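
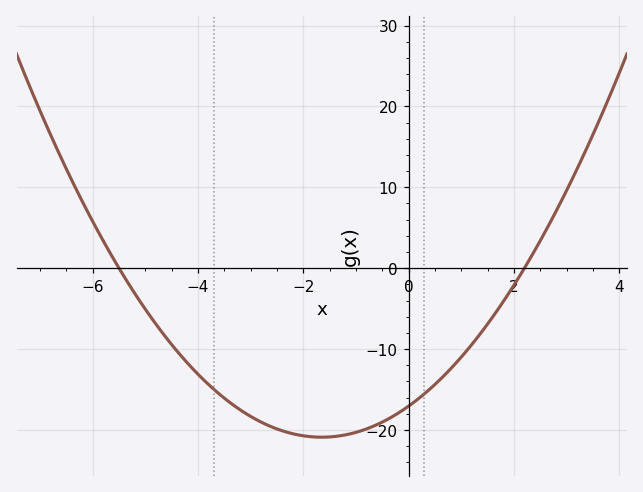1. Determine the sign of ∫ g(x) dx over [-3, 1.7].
negative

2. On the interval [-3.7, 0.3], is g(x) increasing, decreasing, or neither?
neither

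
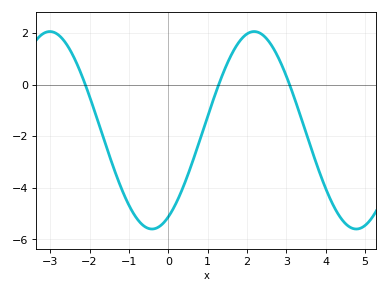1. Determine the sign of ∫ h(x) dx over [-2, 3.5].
negative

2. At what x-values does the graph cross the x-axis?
-2.11, 1.28, 3.08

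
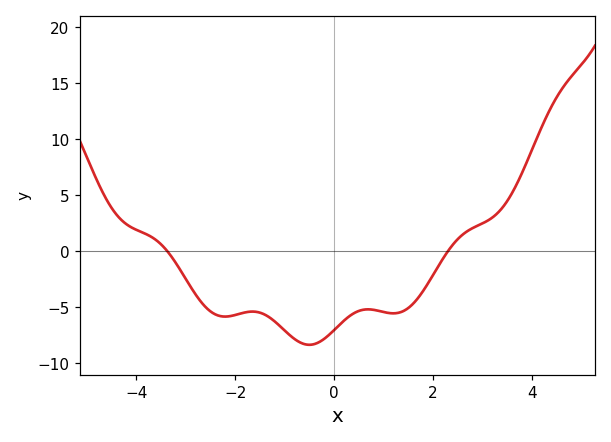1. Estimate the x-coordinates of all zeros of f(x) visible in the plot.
-3.37, 2.3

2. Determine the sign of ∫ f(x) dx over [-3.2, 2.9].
negative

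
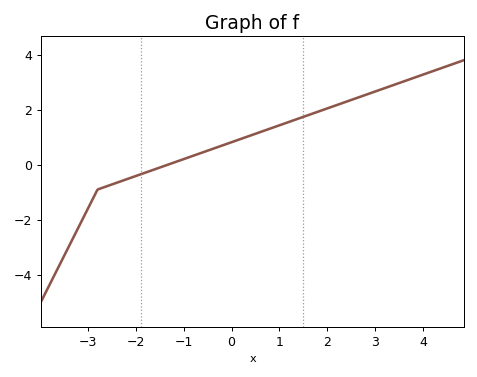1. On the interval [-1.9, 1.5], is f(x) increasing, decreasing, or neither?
increasing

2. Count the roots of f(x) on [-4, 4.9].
1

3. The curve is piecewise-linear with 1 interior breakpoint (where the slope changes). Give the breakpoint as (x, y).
(-2.8, -0.9)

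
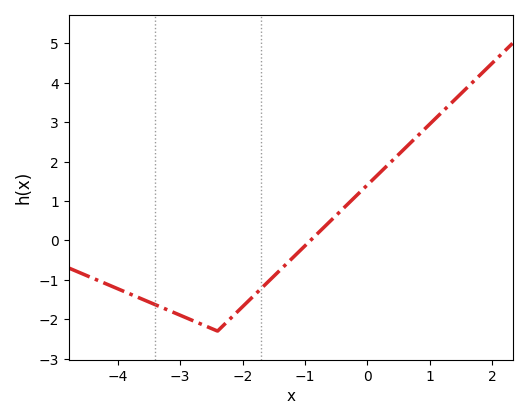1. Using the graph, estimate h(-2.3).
-2.1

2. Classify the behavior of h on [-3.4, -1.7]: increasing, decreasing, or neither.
neither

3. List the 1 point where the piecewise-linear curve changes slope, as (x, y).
(-2.4, -2.3)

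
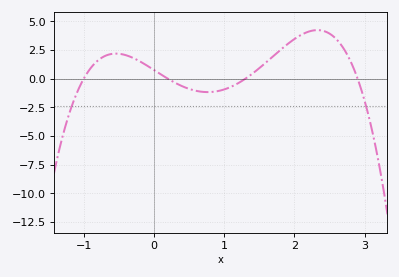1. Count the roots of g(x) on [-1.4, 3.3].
4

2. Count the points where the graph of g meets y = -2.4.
2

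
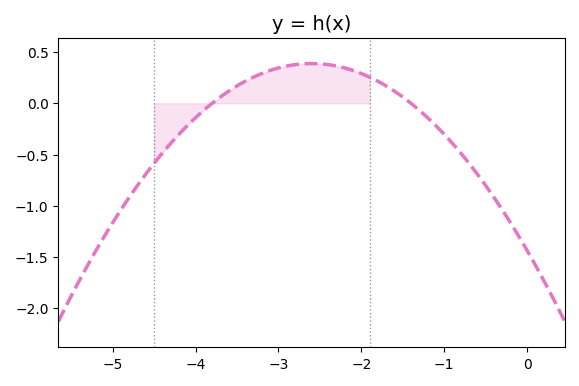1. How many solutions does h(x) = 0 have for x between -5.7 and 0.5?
2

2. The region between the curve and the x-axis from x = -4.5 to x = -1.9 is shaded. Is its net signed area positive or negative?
positive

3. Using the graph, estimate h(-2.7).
0.386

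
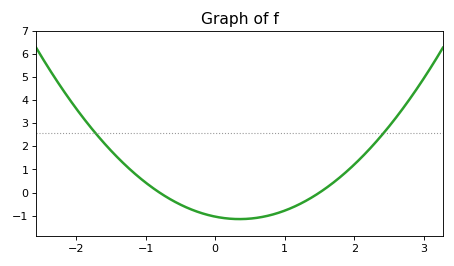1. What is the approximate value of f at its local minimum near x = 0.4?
-1.2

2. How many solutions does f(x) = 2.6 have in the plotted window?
2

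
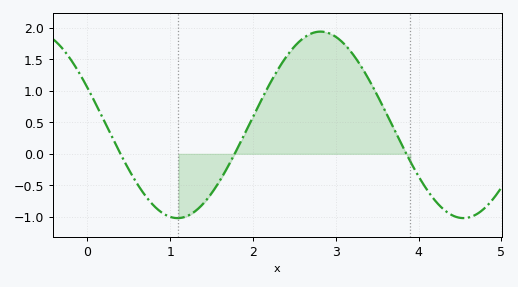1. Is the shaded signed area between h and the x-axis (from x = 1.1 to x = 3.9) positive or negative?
positive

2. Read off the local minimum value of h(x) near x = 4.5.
-1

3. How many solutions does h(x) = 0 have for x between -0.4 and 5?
3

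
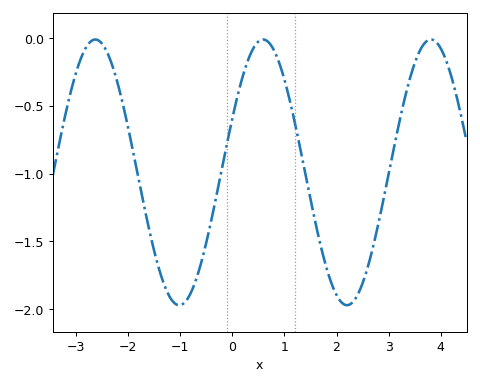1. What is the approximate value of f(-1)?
-1.97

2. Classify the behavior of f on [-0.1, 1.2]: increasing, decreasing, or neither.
neither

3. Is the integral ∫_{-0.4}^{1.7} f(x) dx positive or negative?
negative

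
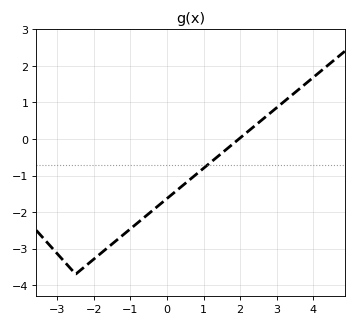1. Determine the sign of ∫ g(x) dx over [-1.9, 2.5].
negative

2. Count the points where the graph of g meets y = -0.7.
1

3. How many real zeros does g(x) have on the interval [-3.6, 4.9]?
1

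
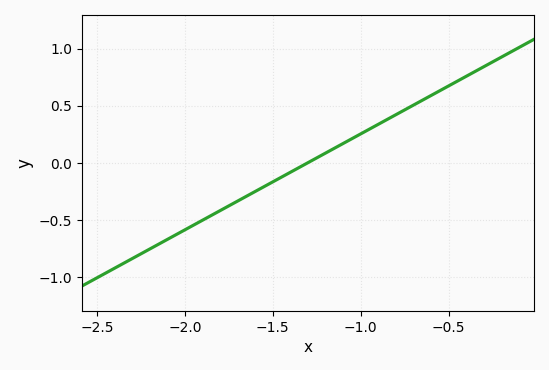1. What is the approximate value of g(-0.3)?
0.85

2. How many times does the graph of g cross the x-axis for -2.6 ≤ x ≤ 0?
1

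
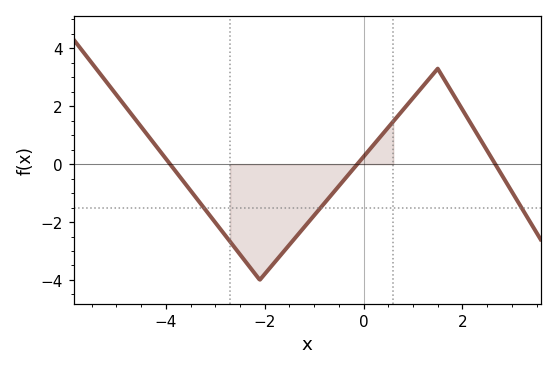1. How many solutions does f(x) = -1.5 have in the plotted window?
3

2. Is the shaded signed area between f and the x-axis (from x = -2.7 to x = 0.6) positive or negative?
negative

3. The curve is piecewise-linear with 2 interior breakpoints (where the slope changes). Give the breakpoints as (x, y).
(-2.1, -4); (1.5, 3.3)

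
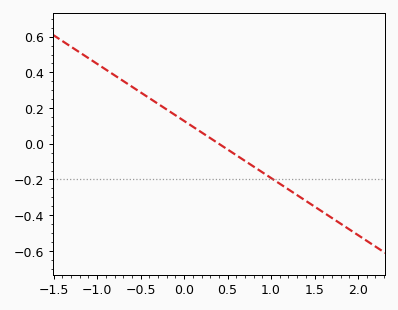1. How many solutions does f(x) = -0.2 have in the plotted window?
1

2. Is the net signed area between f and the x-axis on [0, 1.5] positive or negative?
negative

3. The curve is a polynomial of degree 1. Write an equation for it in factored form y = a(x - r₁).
y = -0.32(x - 0.4)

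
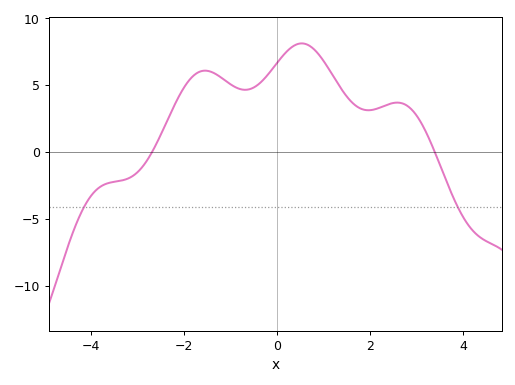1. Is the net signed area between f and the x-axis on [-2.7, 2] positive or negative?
positive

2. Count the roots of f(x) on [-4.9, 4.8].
2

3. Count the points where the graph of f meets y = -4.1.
2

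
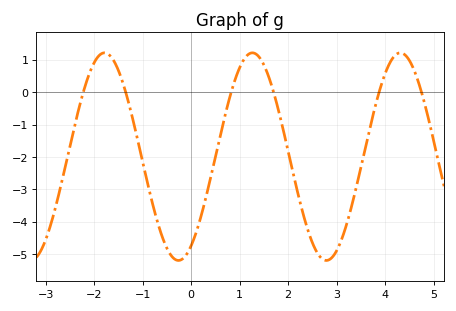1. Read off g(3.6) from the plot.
-1.7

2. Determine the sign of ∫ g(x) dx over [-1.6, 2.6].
negative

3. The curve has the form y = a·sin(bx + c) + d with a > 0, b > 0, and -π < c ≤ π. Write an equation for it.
y = 3.2sin(2.1x - 1) - 1.99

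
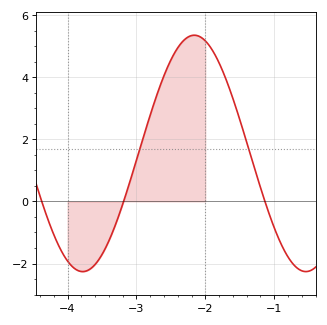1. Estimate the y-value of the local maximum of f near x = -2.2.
5.4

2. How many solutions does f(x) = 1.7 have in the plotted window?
2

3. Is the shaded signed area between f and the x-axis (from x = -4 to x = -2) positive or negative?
positive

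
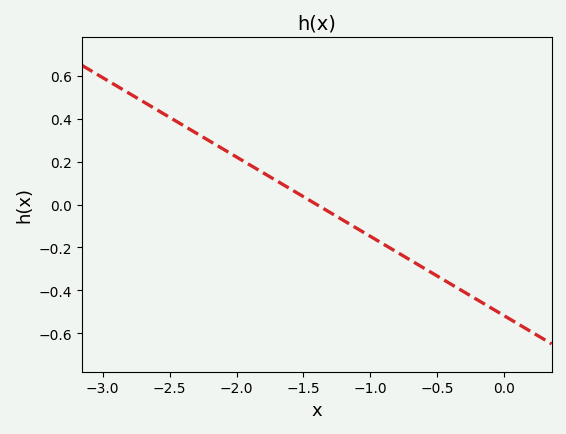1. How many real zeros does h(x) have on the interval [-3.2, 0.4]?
1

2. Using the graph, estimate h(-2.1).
0.259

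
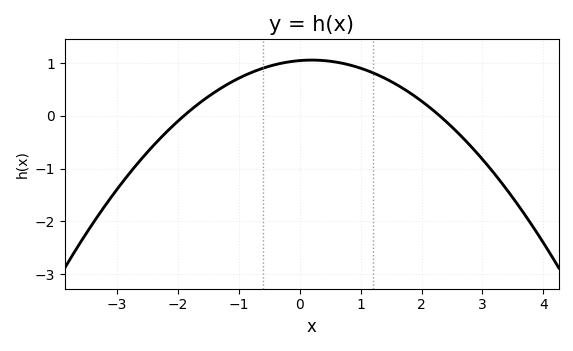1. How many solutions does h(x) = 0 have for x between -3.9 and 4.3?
2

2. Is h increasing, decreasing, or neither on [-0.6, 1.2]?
neither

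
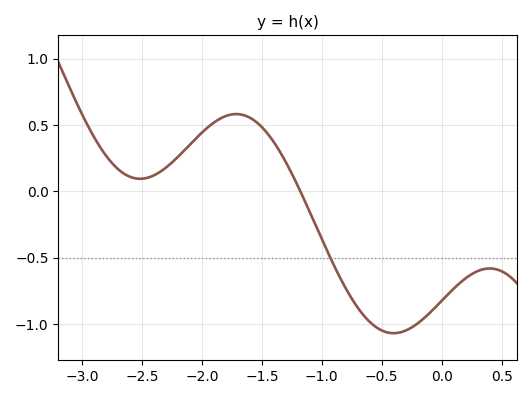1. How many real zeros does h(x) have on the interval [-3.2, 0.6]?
1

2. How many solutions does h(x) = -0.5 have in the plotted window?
1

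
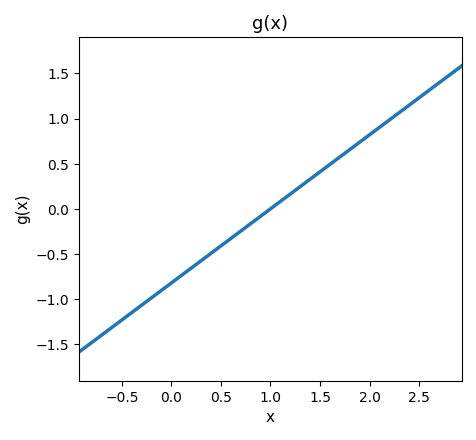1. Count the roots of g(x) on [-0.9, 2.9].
1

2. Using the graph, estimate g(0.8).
-0.164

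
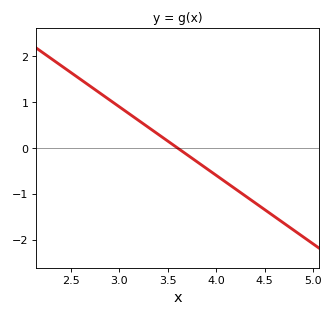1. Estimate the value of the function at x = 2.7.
1.34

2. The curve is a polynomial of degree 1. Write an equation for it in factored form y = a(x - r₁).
y = -1.49(x - 3.6)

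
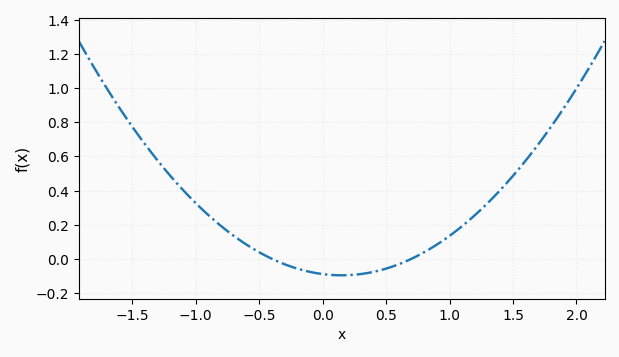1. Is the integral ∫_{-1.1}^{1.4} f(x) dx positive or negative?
positive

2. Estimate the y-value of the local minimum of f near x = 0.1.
-0.1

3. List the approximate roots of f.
-0.4, 0.7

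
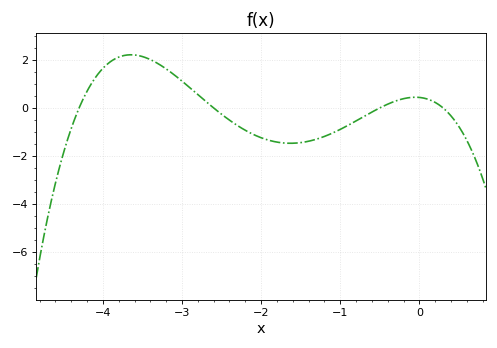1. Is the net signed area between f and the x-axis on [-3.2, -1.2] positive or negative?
negative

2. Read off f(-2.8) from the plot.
0.556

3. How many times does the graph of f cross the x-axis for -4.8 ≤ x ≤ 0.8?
4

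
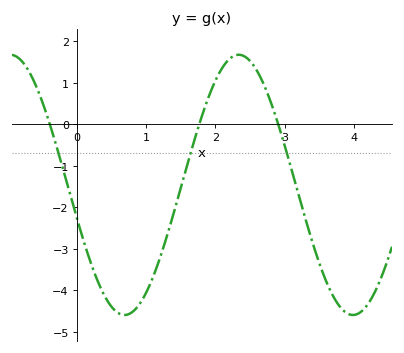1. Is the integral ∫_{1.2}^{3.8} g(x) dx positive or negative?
negative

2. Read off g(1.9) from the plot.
0.6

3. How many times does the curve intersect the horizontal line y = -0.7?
3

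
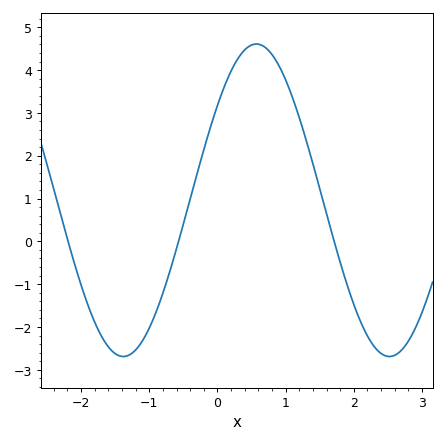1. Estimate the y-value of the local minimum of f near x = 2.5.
-2.7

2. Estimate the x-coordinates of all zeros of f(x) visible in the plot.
-2.2, -0.6, 1.7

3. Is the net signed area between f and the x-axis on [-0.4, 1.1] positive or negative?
positive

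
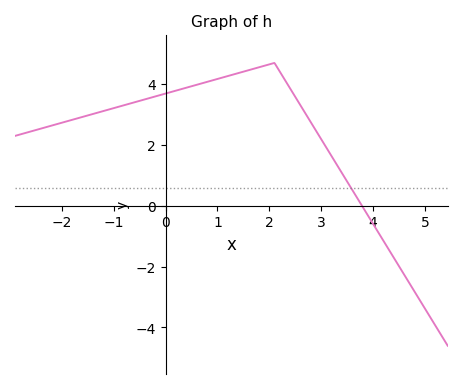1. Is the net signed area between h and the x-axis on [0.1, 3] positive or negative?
positive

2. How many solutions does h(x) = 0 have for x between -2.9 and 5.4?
1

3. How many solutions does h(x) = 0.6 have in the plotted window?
1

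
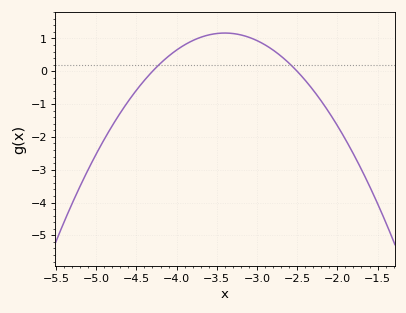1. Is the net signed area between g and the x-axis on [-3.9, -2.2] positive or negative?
positive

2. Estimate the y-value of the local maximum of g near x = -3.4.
1.2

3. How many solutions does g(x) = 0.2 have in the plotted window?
2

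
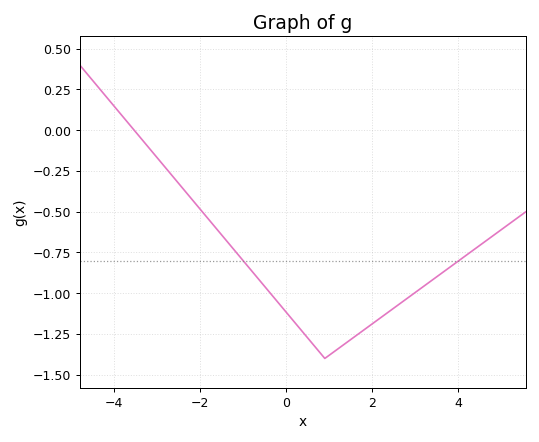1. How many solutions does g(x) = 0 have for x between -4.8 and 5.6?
1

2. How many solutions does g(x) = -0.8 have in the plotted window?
2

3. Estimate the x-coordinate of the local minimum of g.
1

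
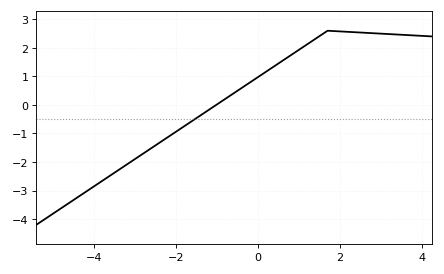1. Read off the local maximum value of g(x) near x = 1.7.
2.6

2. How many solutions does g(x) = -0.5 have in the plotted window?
1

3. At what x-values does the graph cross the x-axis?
-1.02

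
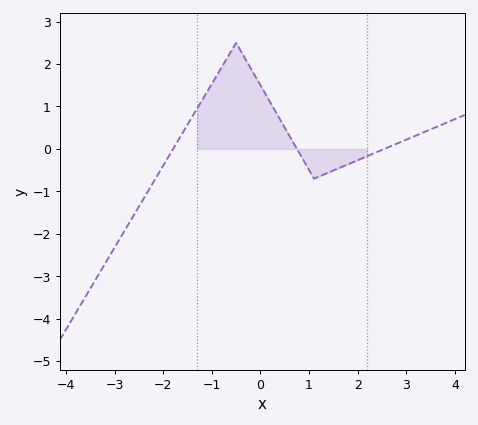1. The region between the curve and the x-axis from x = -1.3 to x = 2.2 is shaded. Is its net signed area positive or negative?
positive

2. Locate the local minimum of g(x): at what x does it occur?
1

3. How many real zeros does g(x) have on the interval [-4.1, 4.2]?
3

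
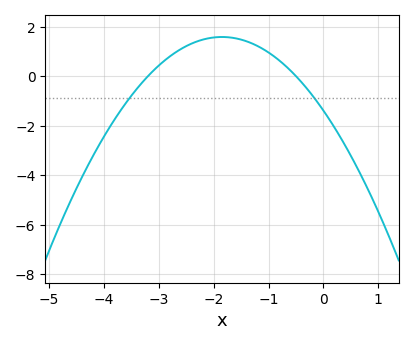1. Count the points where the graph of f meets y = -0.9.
2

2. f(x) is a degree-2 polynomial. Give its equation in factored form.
y = -0.87(x + 3.2)(x + 0.5)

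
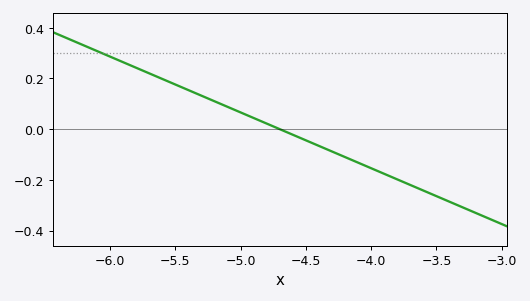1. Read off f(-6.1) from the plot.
0.308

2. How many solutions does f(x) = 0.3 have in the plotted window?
1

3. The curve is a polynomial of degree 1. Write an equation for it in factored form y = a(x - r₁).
y = -0.22(x + 4.7)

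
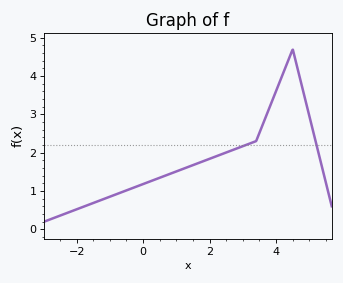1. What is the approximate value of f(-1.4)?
0.718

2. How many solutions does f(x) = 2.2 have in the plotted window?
2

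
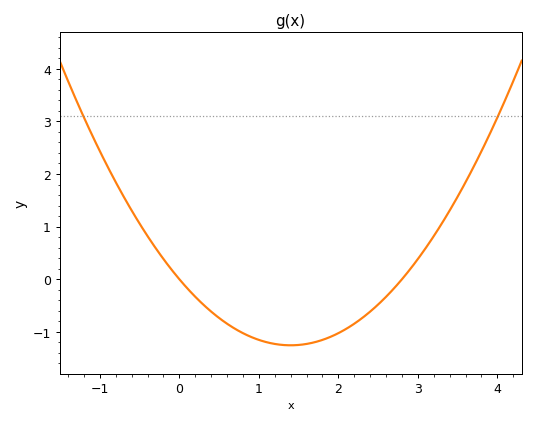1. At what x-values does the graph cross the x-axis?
0, 2.8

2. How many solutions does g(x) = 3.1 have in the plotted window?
2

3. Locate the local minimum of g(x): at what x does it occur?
1.4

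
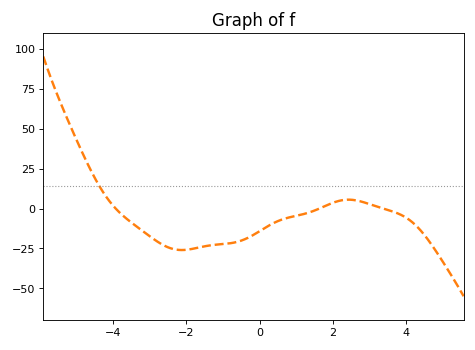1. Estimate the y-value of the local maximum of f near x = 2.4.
5.56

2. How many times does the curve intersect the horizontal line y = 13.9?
1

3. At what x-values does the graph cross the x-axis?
-3.93, 1.63, 3.37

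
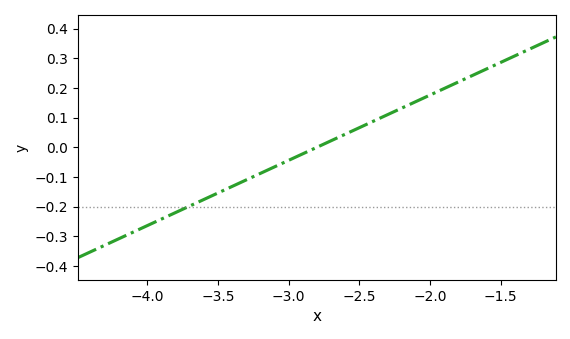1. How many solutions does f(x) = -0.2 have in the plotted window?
1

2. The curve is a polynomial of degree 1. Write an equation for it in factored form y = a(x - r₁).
y = 0.22(x + 2.8)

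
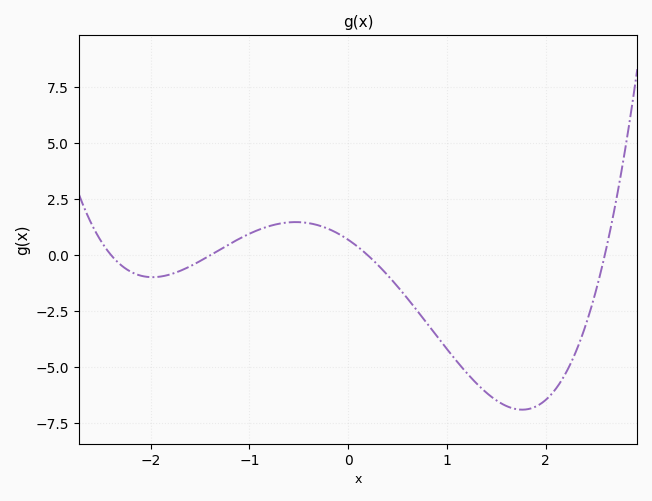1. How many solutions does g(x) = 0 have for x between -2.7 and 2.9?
4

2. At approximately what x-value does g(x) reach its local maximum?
-0.5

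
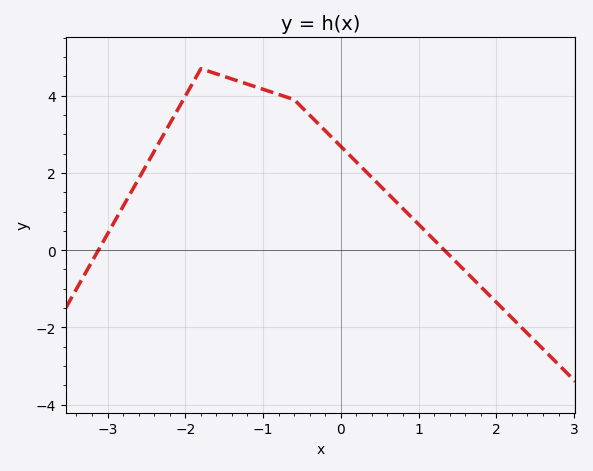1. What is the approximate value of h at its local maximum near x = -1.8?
4.6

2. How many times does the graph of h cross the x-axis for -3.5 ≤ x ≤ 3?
2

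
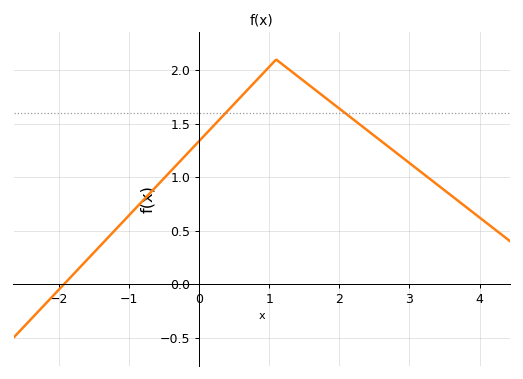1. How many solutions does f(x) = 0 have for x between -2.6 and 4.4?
1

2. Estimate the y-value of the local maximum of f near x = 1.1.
2.1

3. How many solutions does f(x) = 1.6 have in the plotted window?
2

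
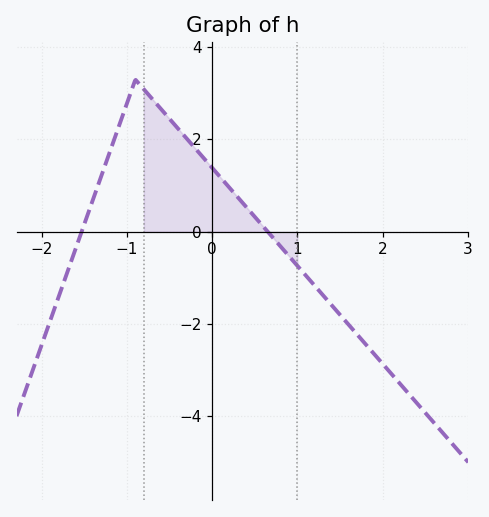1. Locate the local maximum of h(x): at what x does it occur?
-0.9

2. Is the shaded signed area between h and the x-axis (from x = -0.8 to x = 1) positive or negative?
positive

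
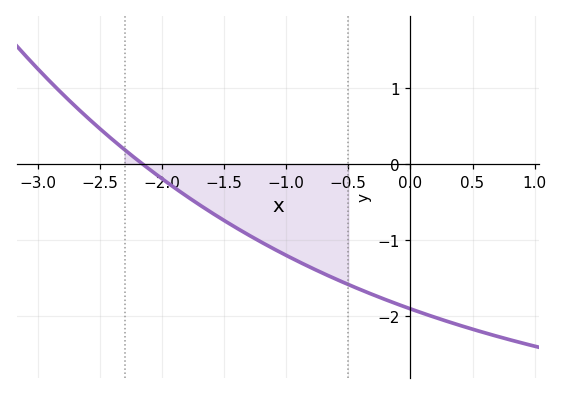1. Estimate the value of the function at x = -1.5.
-0.74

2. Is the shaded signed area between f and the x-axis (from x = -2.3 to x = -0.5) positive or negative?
negative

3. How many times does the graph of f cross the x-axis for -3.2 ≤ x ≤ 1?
1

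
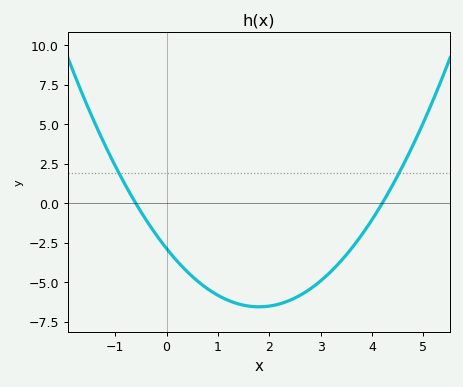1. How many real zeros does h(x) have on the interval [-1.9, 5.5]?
2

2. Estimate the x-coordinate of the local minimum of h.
1.8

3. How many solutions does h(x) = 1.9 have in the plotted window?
2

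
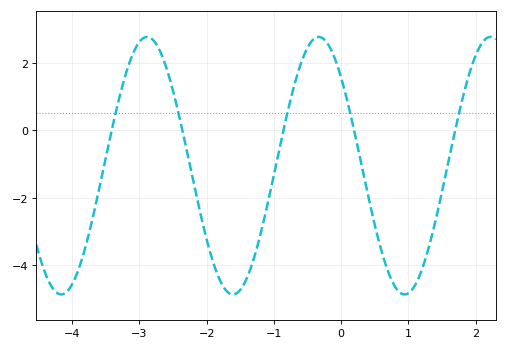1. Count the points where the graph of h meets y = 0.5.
5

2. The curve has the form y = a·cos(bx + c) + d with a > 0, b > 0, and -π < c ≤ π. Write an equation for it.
y = 3.82cos(2.46x + 0.82) - 1.05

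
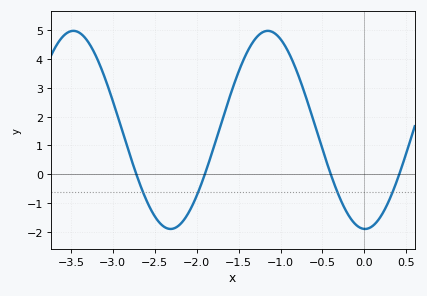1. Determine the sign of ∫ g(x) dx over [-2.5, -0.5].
positive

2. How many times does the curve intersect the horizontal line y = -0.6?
4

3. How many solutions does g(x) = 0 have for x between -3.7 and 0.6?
4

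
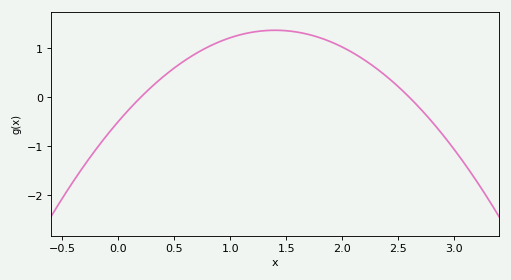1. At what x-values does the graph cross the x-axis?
0.2, 2.6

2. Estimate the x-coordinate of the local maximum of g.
1.4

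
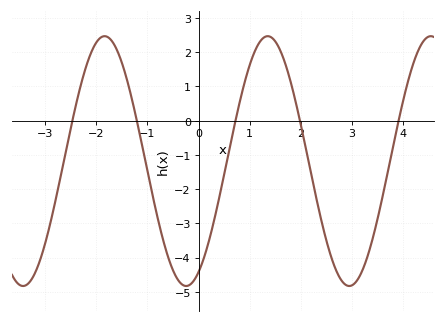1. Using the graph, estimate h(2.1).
-0.829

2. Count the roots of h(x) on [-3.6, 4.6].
5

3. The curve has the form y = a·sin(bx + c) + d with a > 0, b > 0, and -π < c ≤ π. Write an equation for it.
y = 3.65sin(1.97x - 1.09) - 1.18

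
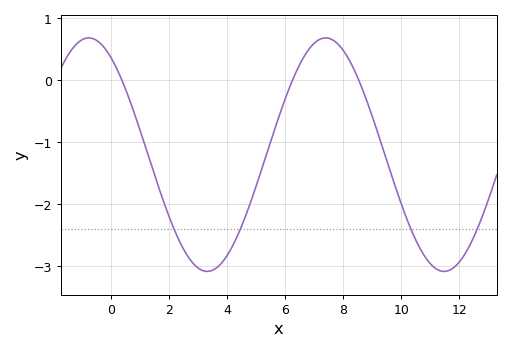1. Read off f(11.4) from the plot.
-3.08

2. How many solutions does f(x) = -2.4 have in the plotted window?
4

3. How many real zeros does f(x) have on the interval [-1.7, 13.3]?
3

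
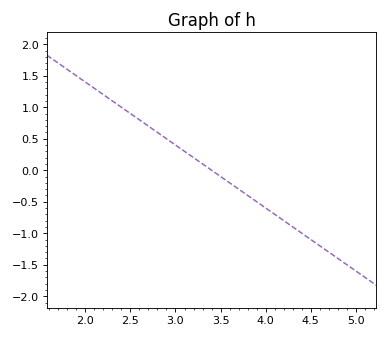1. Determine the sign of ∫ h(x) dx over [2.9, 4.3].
negative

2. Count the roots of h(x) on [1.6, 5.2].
1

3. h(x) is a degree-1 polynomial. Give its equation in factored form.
y = -1(x - 3.4)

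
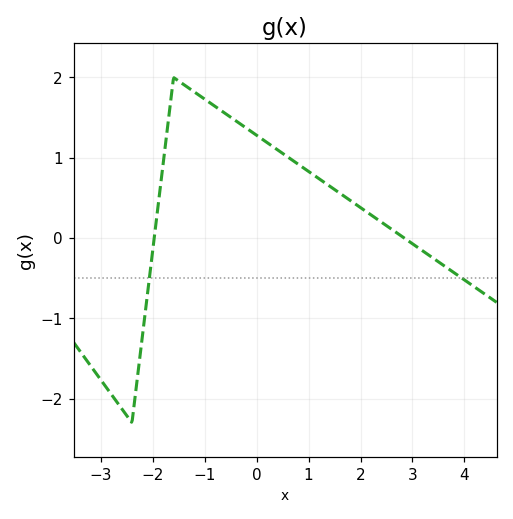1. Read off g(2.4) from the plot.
0.199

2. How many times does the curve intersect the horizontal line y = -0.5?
2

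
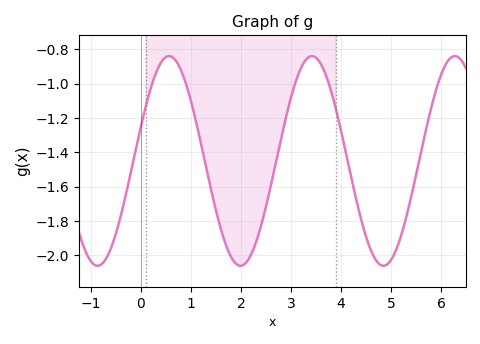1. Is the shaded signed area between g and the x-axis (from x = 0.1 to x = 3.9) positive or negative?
negative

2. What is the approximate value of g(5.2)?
-1.89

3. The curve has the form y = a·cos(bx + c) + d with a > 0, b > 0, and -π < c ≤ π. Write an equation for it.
y = 0.61cos(2.2x - 1.24) - 1.45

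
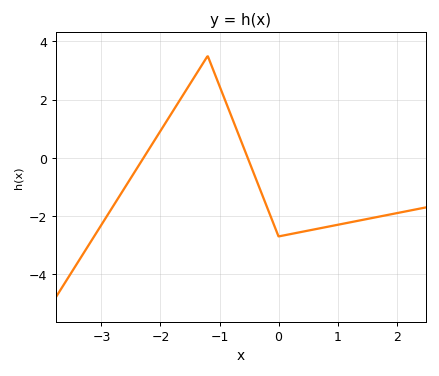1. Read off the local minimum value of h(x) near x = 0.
-2.6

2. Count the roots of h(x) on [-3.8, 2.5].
2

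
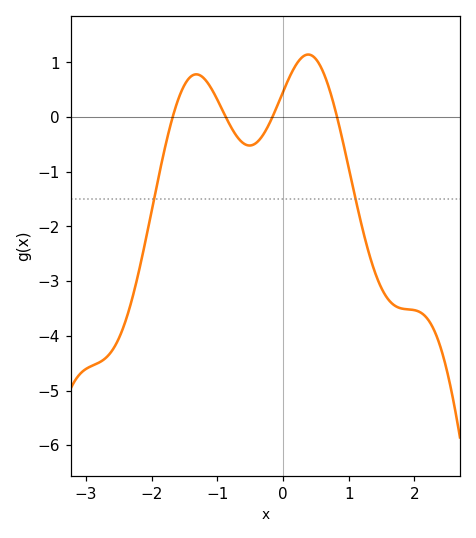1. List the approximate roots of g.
-1.68, -0.872, -0.162, 0.822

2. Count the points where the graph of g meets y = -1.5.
2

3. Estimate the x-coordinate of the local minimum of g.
-0.51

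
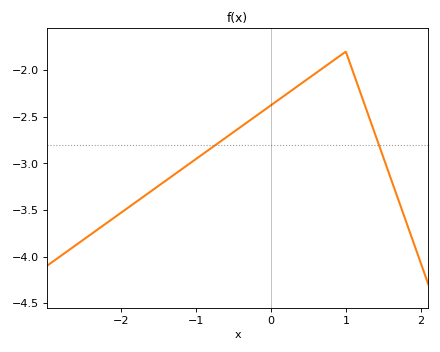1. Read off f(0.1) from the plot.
-2.32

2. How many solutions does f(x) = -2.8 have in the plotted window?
2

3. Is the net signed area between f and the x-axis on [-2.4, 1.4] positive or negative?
negative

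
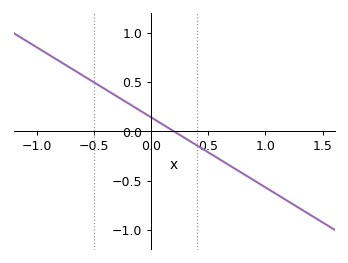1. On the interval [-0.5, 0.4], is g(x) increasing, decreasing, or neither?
decreasing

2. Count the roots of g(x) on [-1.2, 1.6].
1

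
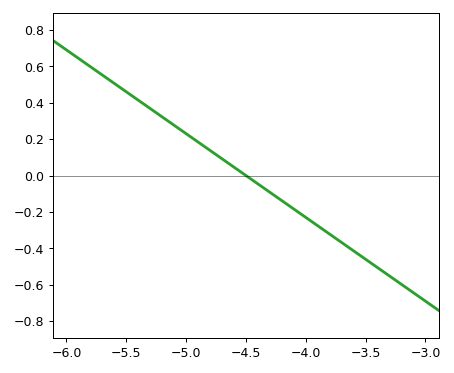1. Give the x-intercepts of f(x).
-4.5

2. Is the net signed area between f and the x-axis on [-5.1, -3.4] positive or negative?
negative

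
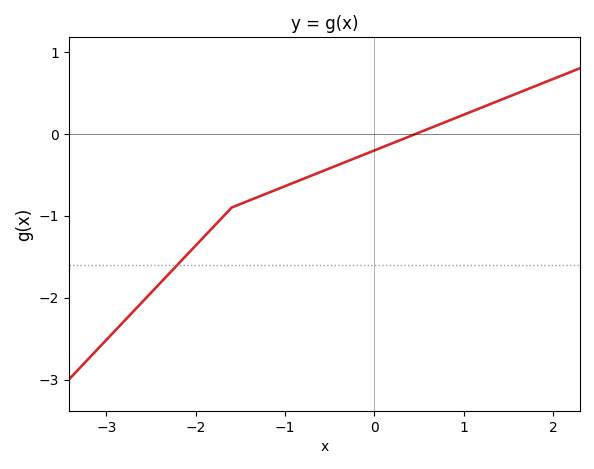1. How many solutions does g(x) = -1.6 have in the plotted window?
1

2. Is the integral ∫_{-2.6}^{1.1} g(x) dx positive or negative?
negative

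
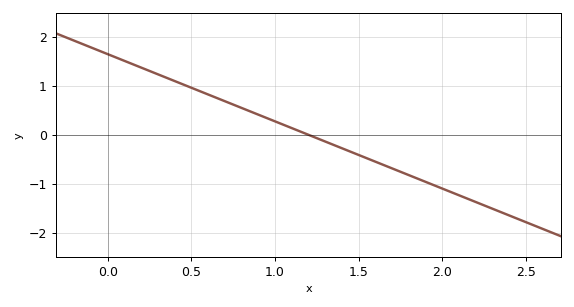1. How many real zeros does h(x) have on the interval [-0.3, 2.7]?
1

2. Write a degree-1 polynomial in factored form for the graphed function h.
y = -1.37(x - 1.2)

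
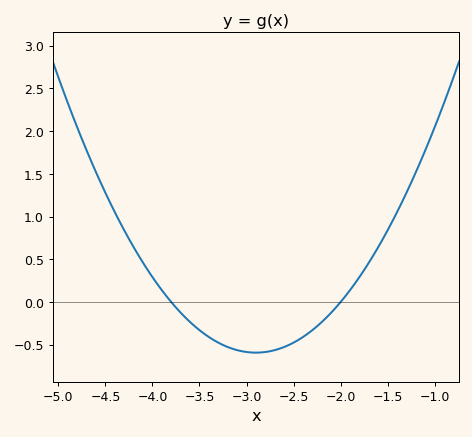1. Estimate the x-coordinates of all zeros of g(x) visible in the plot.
-3.8, -2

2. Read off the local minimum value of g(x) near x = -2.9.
-0.6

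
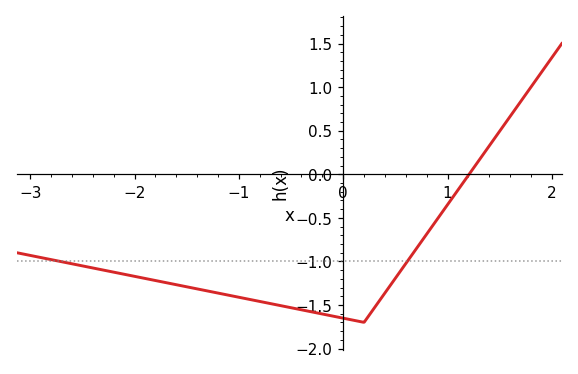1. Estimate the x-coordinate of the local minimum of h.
0.198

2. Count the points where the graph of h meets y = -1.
2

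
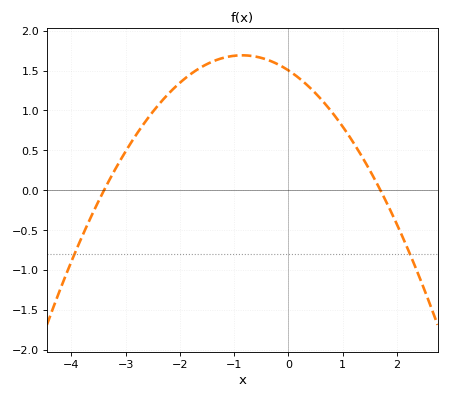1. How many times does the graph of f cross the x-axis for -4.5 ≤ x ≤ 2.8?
2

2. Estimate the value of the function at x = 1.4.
0.35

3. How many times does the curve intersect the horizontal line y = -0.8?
2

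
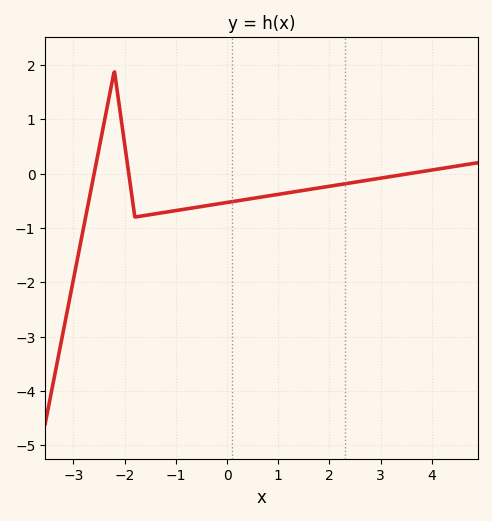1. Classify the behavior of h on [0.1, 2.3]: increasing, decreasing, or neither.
increasing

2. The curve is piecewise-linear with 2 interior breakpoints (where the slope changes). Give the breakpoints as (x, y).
(-2.2, 1.9); (-1.8, -0.8)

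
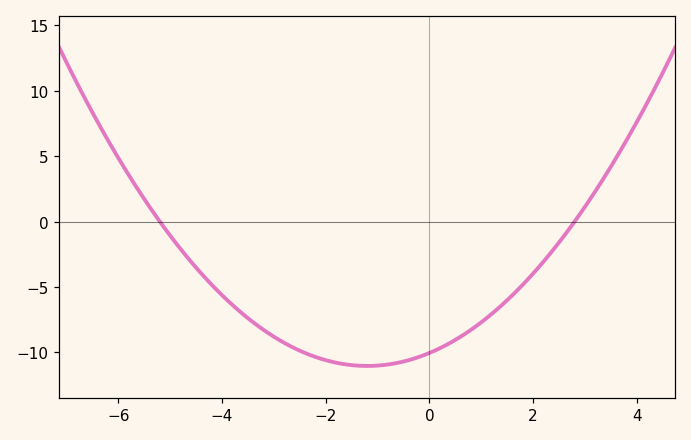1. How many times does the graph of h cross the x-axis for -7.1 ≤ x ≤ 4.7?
2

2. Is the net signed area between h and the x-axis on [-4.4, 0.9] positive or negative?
negative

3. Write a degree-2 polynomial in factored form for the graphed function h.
y = 0.69(x + 5.2)(x - 2.8)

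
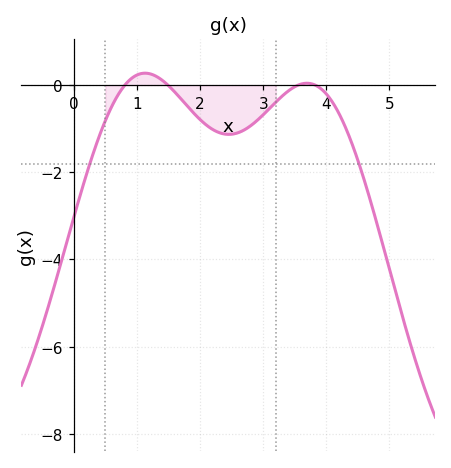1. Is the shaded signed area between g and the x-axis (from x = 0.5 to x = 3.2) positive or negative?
negative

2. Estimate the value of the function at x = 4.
-0.202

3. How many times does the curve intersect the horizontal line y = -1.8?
2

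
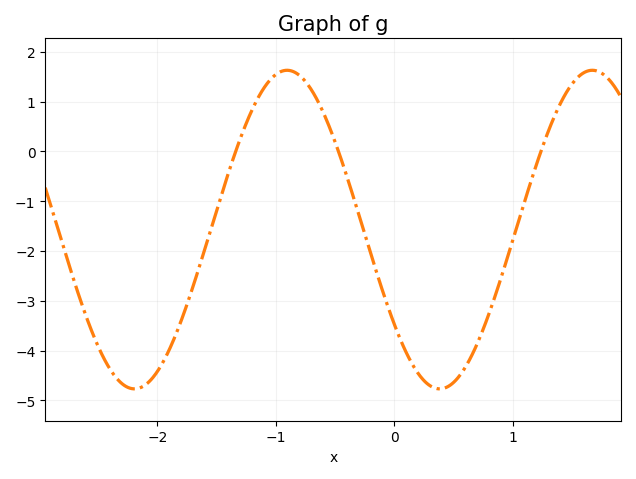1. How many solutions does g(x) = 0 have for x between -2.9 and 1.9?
3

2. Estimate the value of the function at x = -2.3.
-4.66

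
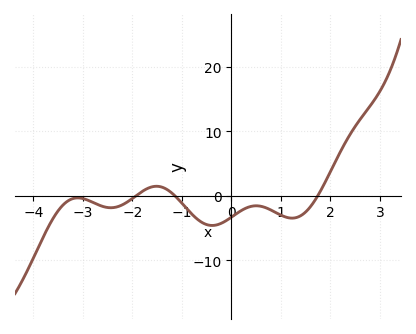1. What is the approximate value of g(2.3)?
8.21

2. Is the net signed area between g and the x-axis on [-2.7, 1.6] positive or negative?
negative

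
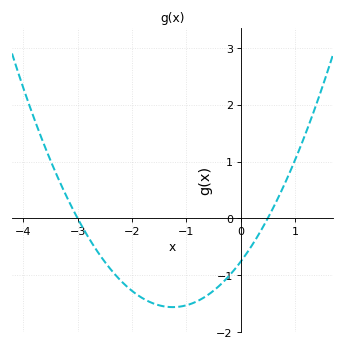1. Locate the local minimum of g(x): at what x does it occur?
-1.2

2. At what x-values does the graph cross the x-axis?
-3, 0.5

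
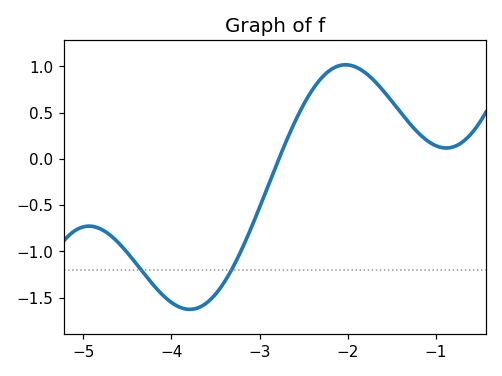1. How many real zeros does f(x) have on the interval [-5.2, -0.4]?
1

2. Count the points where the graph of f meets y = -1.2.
2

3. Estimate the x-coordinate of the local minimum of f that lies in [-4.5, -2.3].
-3.79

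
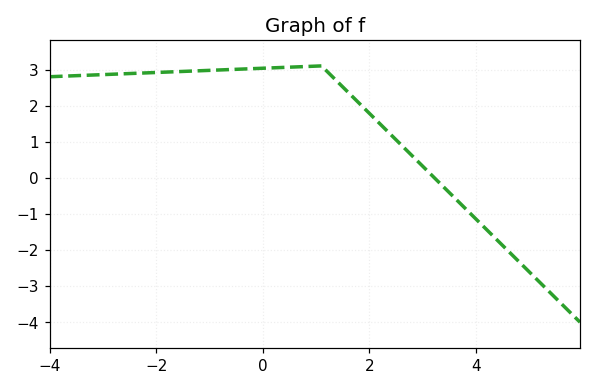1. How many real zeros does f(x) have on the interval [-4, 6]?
1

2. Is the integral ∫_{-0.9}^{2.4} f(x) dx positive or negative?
positive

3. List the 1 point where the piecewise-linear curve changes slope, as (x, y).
(1.1, 3.1)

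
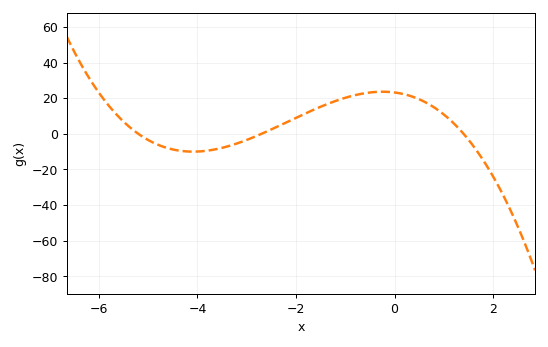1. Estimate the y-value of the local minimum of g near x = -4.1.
-10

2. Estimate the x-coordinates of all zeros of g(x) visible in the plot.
-5.2, -2.7, 1.4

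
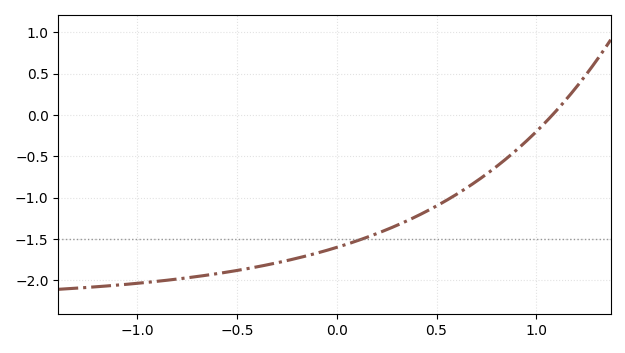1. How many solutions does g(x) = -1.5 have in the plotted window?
1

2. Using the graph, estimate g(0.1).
-1.52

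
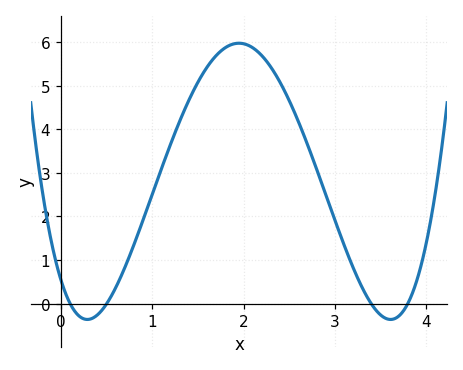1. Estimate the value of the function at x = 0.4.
-0.3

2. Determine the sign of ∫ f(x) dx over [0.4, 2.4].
positive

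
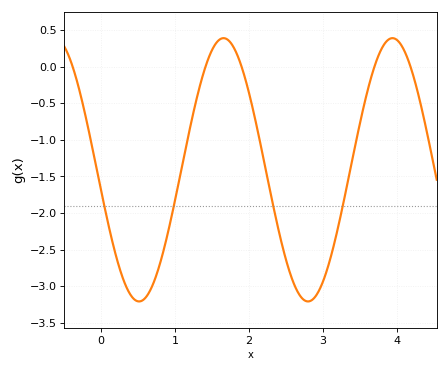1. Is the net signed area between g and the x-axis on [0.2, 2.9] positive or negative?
negative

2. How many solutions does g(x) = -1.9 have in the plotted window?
4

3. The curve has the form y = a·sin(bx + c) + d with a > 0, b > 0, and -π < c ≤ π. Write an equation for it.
y = 1.8sin(2.8x - 3) - 1.41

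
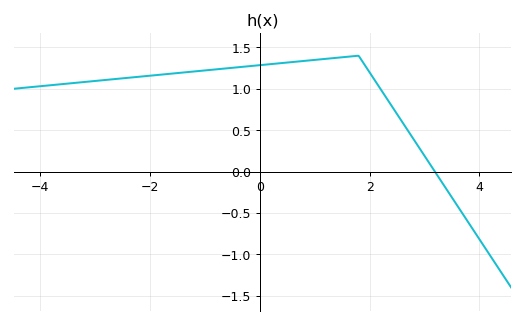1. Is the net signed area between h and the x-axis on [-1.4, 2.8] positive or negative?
positive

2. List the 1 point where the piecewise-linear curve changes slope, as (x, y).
(1.8, 1.4)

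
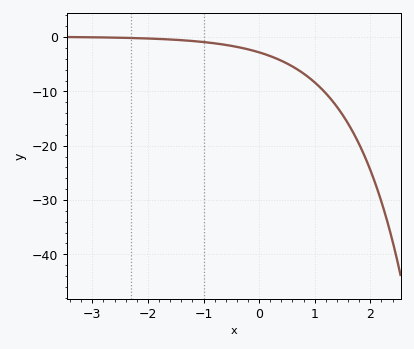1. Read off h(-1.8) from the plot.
0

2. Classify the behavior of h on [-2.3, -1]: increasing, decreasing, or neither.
decreasing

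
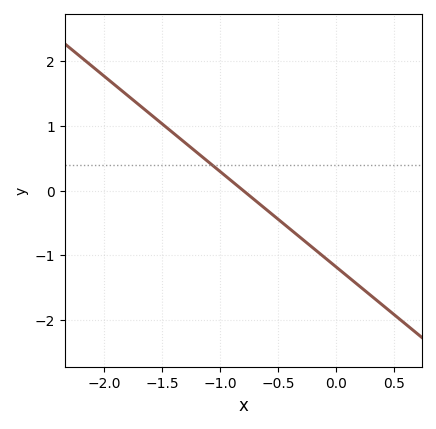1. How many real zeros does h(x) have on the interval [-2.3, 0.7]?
1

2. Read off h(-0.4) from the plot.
-0.588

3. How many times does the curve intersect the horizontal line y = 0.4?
1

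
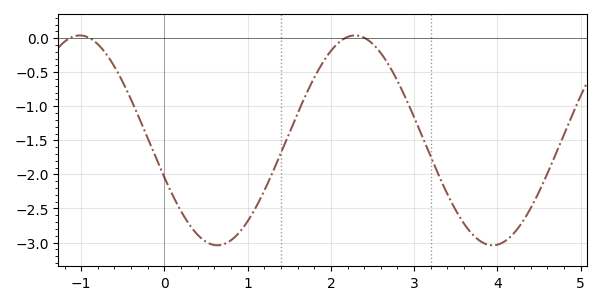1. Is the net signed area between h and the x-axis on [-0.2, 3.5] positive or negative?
negative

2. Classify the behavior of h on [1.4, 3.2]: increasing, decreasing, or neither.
neither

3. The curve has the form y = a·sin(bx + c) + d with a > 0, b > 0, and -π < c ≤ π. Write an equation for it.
y = 1.54sin(1.9x - 2.8) - 1.5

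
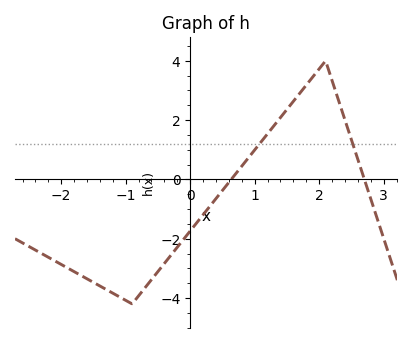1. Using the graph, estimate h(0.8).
0.447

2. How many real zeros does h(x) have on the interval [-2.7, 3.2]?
2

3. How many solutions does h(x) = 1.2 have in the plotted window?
2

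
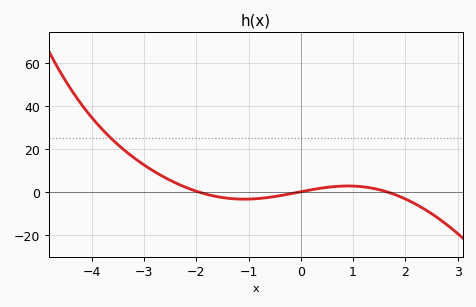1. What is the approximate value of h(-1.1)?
-4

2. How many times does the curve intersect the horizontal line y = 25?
1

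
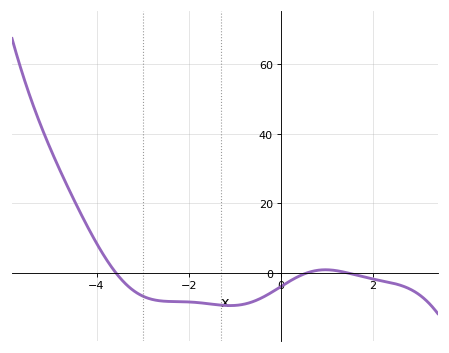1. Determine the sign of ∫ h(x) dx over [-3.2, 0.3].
negative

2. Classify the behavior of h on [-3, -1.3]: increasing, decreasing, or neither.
decreasing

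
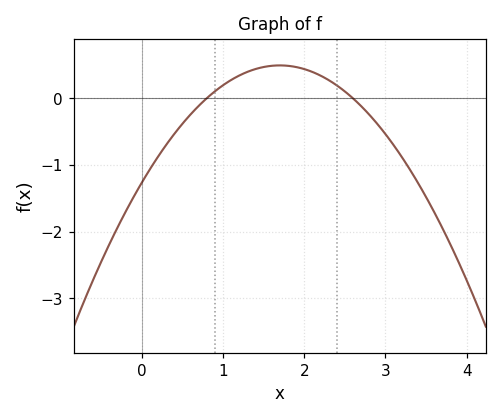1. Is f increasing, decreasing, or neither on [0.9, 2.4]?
neither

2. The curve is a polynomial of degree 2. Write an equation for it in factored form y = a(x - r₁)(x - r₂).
y = -0.61(x - 0.8)(x - 2.6)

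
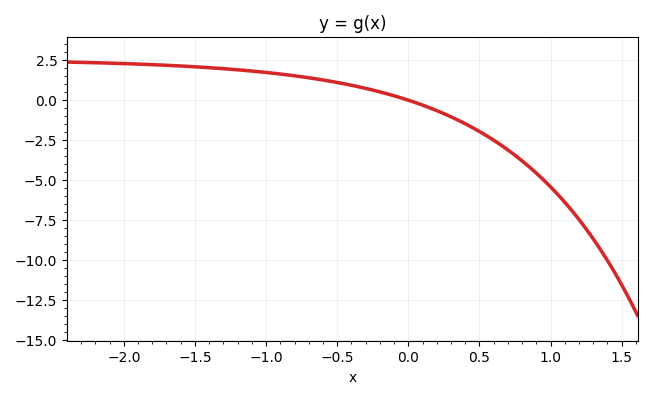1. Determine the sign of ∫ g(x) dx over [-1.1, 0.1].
positive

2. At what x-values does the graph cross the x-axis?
0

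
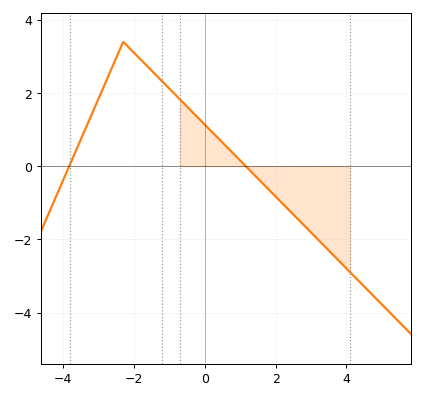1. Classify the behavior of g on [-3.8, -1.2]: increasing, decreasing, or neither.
neither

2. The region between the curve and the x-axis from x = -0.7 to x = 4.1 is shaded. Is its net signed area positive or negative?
negative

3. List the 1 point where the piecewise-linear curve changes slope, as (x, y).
(-2.3, 3.4)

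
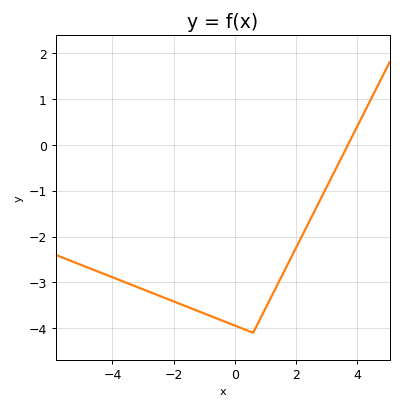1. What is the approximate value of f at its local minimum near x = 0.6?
-4.1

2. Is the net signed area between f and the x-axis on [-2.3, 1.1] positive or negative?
negative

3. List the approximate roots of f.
3.6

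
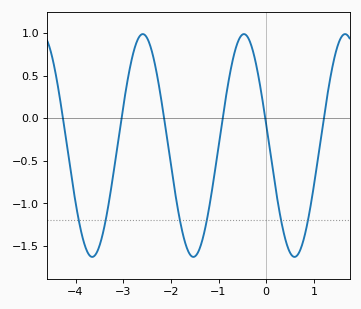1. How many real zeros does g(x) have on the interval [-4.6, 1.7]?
6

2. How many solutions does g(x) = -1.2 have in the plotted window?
6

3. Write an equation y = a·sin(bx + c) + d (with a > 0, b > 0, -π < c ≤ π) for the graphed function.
y = 1.31sin(3x + 3) - 0.32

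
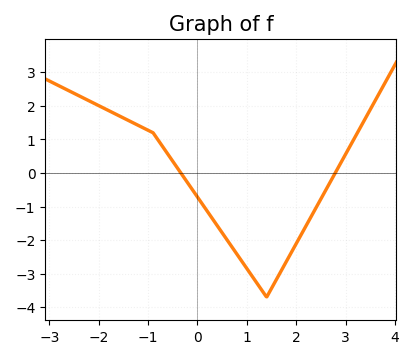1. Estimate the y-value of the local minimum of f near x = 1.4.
-3.7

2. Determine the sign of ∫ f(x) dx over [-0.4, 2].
negative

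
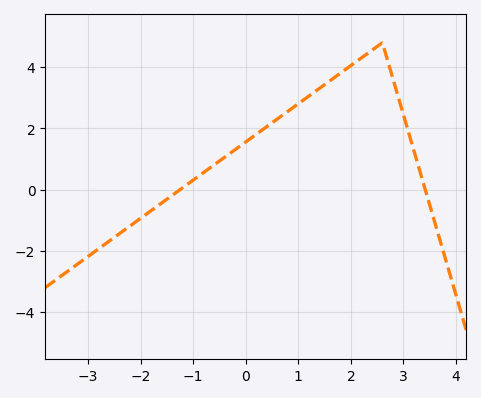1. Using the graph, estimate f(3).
2.4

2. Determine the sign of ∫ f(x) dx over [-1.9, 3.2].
positive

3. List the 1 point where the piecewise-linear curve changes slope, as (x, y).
(2.6, 4.8)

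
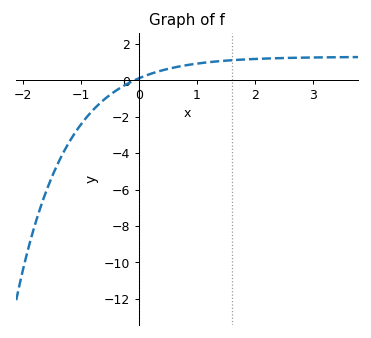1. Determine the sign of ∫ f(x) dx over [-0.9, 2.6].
positive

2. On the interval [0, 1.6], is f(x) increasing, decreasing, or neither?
increasing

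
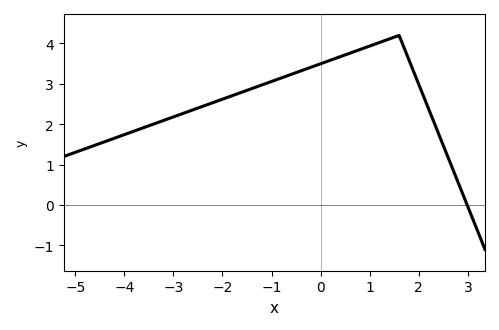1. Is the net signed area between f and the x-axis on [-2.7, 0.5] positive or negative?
positive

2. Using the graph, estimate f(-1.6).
2.8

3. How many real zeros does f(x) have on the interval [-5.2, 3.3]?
1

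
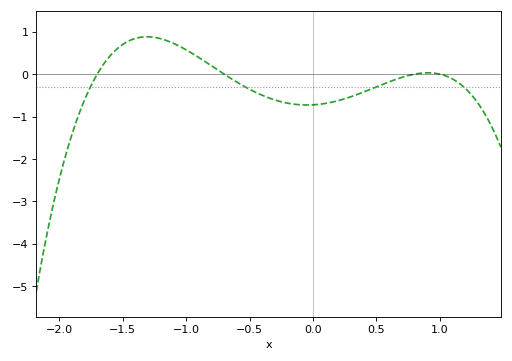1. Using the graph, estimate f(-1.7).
0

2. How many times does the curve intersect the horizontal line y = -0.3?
4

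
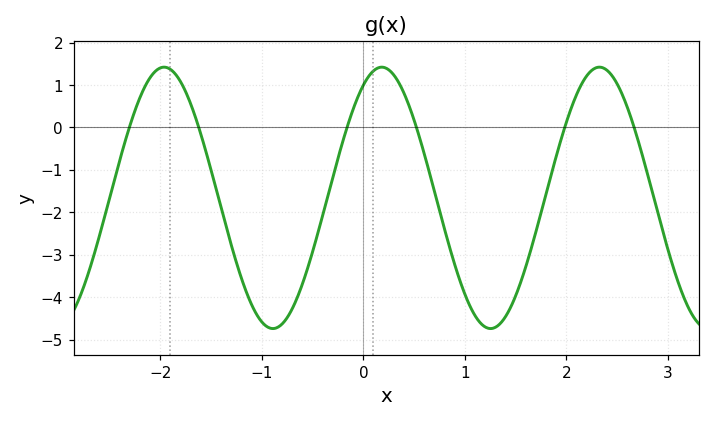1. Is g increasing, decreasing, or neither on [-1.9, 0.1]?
neither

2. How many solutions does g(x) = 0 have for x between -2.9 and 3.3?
6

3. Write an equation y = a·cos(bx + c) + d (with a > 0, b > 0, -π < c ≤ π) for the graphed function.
y = 3.08cos(2.9x - 0.53) - 1.66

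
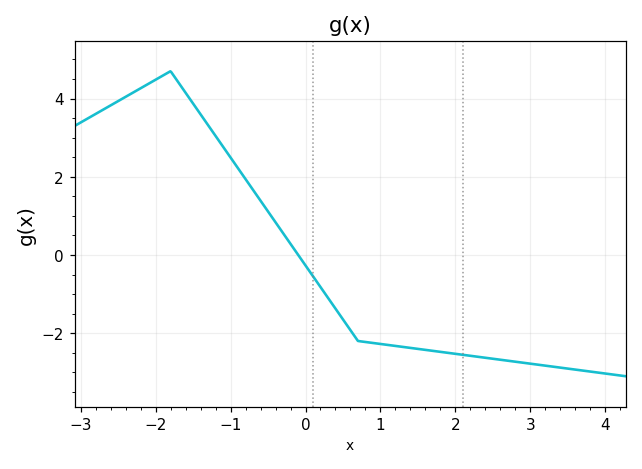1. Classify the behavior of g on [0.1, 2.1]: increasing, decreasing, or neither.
decreasing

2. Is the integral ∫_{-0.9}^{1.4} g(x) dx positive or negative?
negative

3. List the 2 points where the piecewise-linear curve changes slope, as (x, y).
(-1.8, 4.7); (0.7, -2.2)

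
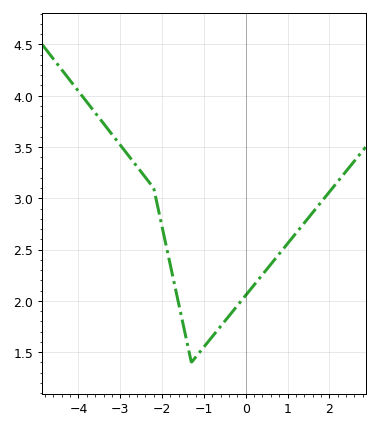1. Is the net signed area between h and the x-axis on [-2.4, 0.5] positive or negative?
positive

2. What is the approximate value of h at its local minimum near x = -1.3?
1.4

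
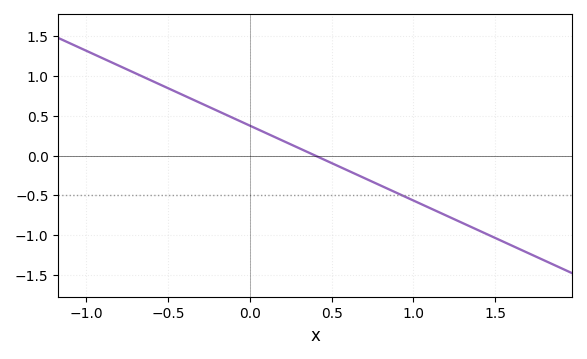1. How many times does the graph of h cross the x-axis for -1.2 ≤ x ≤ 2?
1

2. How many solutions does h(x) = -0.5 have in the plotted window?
1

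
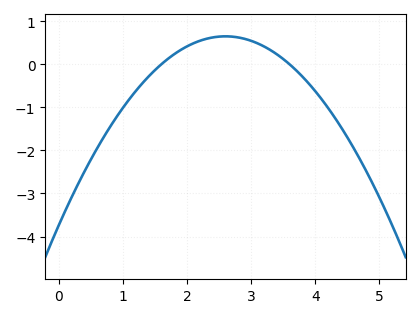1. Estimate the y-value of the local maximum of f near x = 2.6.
0.7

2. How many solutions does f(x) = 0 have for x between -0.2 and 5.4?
2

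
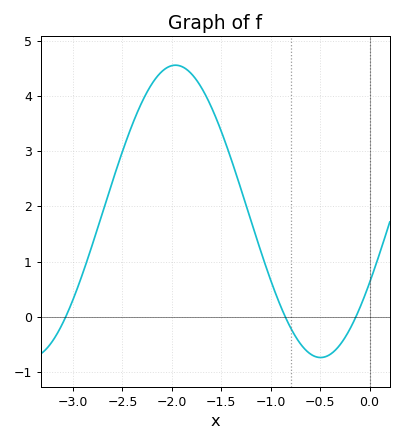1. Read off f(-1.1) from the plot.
1.2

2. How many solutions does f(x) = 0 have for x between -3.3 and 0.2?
3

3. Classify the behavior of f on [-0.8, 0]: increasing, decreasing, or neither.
neither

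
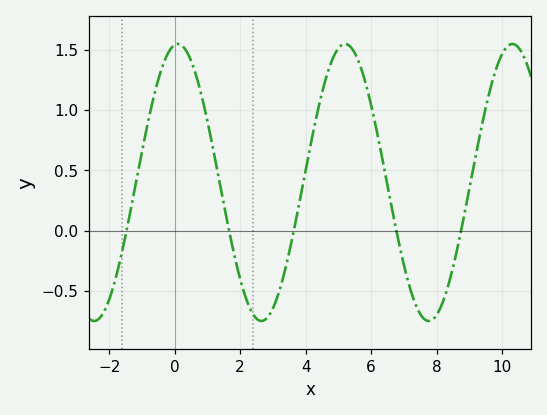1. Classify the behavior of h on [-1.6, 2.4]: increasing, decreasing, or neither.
neither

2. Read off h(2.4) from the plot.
-0.7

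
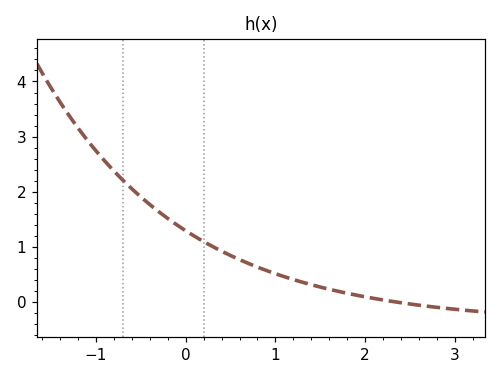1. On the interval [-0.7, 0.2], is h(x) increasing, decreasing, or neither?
decreasing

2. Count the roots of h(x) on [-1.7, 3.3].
1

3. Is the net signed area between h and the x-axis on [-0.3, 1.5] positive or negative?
positive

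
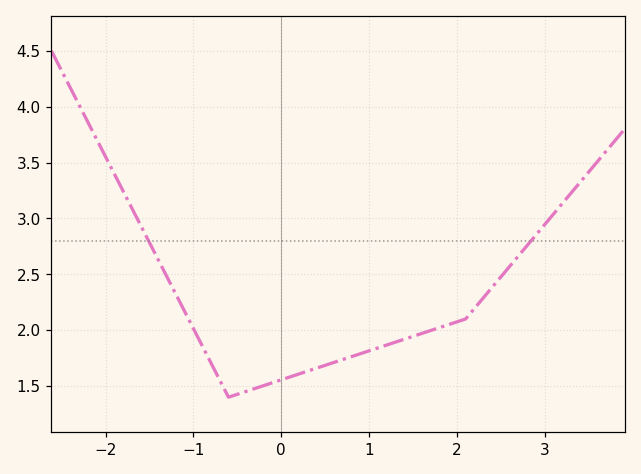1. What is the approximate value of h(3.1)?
3.04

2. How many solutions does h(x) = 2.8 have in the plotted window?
2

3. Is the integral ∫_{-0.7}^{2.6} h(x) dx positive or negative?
positive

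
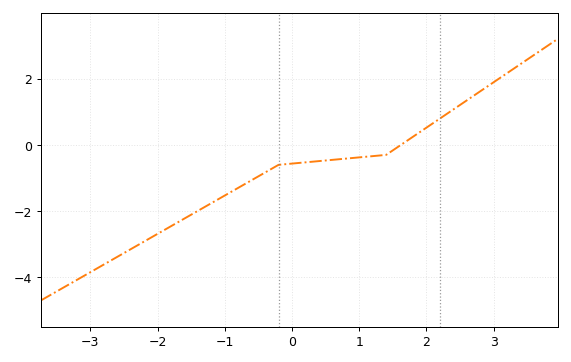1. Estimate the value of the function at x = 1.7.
0.112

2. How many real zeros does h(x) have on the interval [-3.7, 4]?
1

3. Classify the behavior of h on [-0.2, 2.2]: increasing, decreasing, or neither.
increasing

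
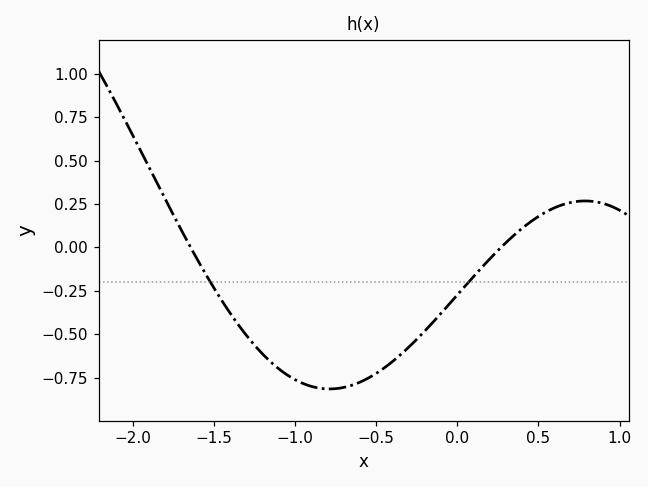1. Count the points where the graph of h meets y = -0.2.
2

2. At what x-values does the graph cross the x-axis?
-1.64, 0.269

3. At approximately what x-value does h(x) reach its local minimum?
-0.787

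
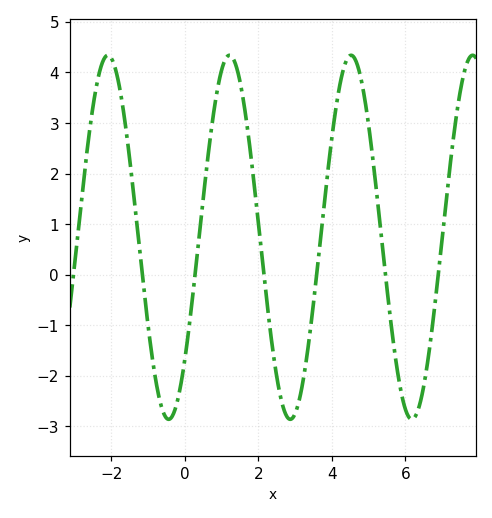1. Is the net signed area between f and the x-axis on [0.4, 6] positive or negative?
positive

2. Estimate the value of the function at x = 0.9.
3.7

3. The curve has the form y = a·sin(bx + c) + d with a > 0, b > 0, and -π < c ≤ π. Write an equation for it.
y = 3.6sin(1.9x - 0.74) + 0.74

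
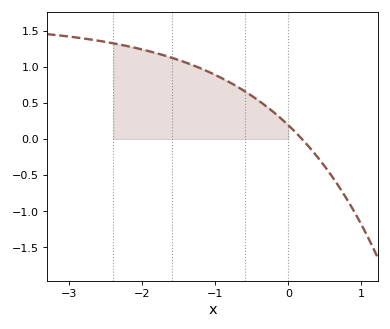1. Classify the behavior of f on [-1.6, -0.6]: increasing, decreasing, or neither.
decreasing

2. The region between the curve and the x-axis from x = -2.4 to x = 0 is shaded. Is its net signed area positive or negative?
positive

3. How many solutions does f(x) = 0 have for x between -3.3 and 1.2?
1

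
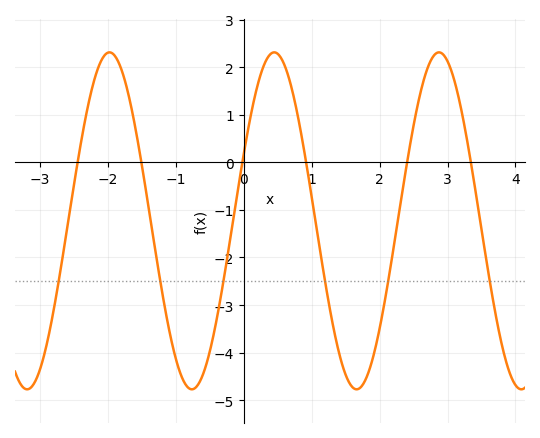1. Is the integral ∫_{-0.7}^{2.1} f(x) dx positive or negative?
negative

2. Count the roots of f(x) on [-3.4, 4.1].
6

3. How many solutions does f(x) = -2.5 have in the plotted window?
6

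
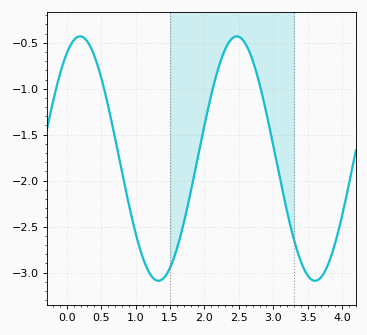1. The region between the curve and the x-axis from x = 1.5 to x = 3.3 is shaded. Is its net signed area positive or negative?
negative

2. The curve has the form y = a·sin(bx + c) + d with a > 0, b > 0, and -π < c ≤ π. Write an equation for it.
y = 1.33sin(2.76x + 1.04) - 1.76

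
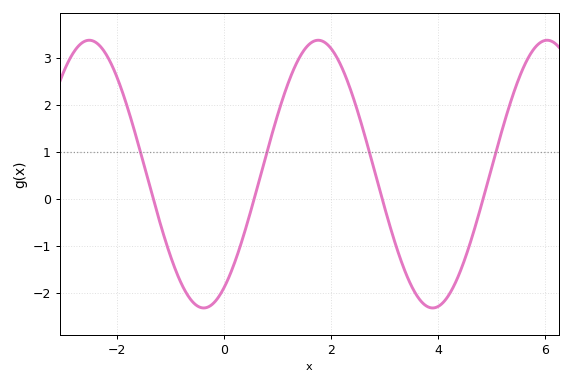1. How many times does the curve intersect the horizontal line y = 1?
4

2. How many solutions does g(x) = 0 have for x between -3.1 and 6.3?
4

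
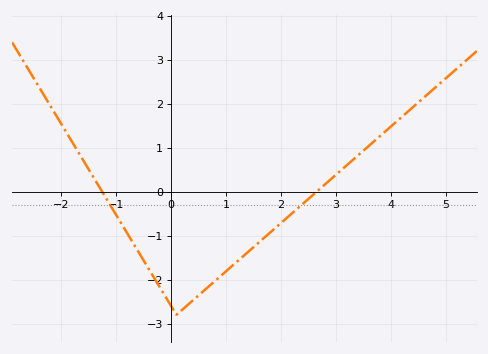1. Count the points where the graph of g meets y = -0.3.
2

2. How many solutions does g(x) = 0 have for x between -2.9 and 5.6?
2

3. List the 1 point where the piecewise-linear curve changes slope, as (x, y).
(0.1, -2.8)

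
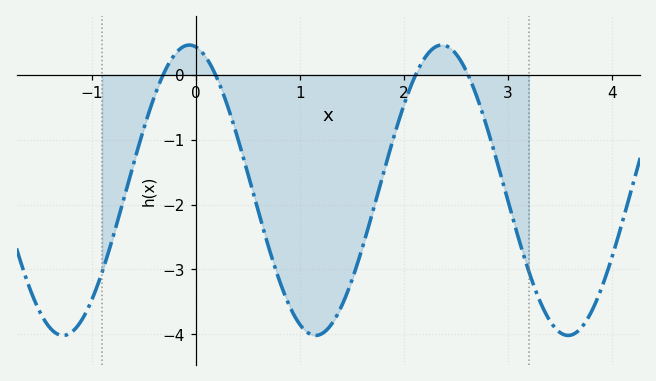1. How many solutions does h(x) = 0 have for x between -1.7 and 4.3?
4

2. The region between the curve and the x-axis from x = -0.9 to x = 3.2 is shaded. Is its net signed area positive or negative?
negative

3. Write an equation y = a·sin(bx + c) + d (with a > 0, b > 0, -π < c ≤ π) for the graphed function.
y = 2.24sin(2.59x + 1.73) - 1.78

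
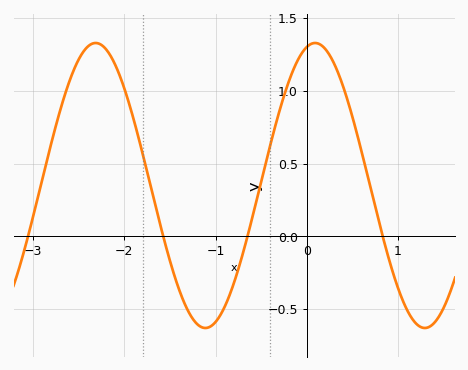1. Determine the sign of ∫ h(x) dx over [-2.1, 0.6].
positive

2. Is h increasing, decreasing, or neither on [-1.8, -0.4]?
neither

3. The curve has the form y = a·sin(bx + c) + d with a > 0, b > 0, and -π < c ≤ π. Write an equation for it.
y = 0.98sin(2.61x + 1.33) + 0.35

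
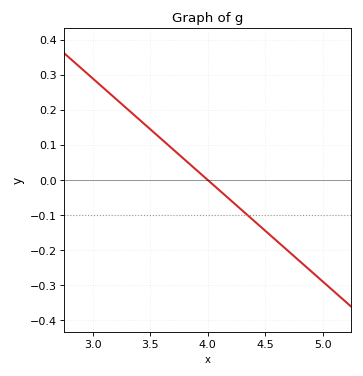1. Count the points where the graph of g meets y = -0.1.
1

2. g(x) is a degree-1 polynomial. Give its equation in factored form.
y = -0.29(x - 4)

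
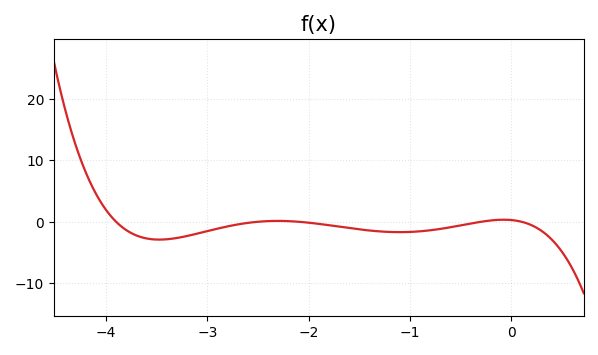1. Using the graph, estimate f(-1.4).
-1.43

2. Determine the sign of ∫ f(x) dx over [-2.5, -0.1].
negative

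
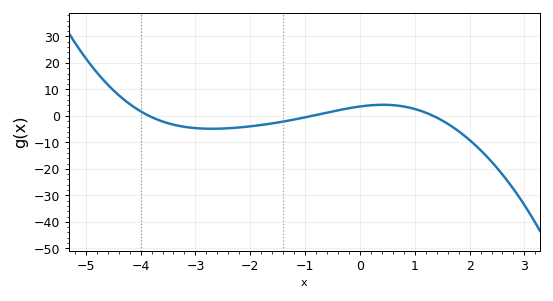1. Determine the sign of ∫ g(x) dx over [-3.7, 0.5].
negative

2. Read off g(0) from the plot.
3.56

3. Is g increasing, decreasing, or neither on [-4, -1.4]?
neither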